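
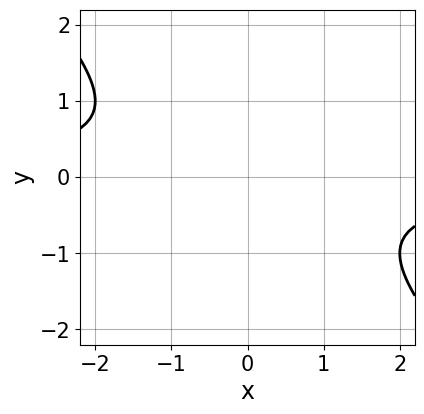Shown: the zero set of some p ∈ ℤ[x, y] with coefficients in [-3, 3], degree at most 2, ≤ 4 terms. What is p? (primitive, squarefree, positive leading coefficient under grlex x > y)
deg p = 2. The shape is more complex than any degree-1 curve.
Observable constraints: it misses every integer gridline on the y-axis; the curve avoids every integer x-axis point in the box.
Together with the visible shape, these determine p as stated.

x*y + y^2 + 1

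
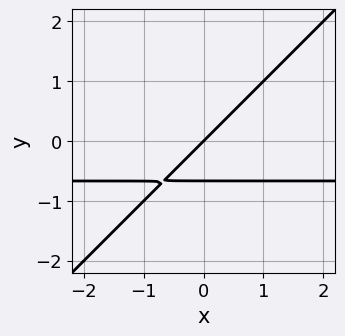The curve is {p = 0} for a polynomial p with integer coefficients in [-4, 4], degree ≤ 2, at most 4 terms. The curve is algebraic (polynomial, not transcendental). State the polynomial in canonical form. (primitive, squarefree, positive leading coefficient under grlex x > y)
(a) Degree: the shape is more complex than any degree-1 curve, so deg p = 2.
(b) Checking where it meets the axes: it crosses the y-axis at the gridline y = 0; one x-axis crossing is at x = 0.
(c) Solving for integer coefficients yields p as stated.

3*x*y - 3*y^2 + 2*x - 2*y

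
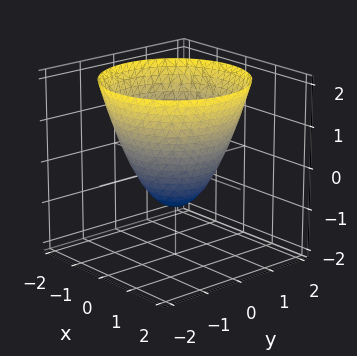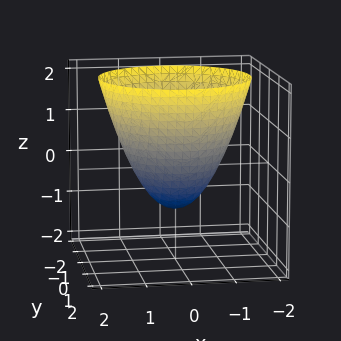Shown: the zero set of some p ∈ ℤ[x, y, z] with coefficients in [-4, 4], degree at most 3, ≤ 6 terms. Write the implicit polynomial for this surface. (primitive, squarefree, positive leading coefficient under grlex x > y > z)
x^2 + y^2 - z - 1

1. Degree: the shape is more complex than any degree-1 surface, so deg p = 2.
2. By symmetry, every cross-section ⟂ z is a circle, so x, y appear only via x² + y².
3. Observable constraints: it crosses the z-axis at the gridline z = -1; among the integer gridlines, it crosses the y-axis at y ∈ {-1, 1}; a circular section at z = 0 has radius exactly 1.
4. Solving for integer coefficients yields p as stated. Check: (-1, 0, 0) on the x-axis lies on the surface, and p(-1, 0, 0) = 0. ✓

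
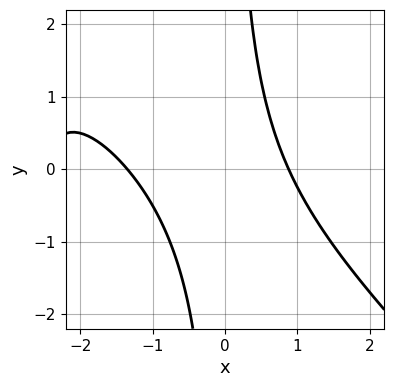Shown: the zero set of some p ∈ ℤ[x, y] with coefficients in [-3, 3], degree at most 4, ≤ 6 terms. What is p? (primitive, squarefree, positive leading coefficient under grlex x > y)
x^3 + x^2*y + 3*x^2 + 3*x*y - 3

(a) Degree: a generic line meets the curve in up to 3 points, so deg p = 3.
(b) Observable constraints: it misses every integer gridline on the y-axis.
(c) Together with the visible shape, these determine p as stated.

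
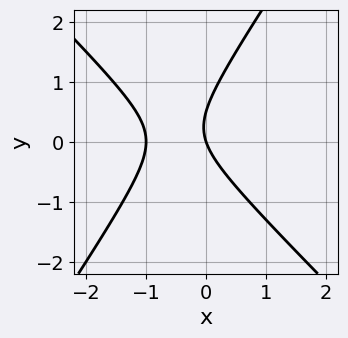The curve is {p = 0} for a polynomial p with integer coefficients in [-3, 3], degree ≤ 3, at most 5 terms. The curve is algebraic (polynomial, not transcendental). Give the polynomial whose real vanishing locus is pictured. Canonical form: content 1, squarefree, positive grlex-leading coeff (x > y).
3*x^2 + x*y - 2*y^2 + 3*x + y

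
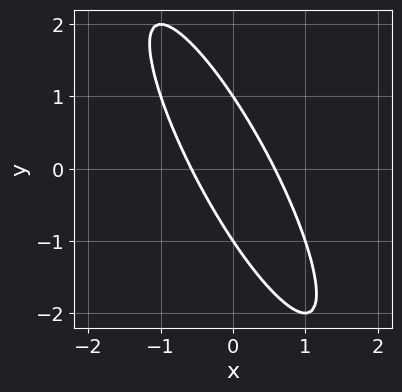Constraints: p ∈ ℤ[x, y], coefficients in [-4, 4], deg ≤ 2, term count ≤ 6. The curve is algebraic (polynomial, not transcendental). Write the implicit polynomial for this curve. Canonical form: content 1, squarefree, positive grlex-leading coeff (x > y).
(a) deg p = 2.
(b) Checking where it meets the axes: among the integer gridlines, it crosses the y-axis at y ∈ {-1, 1}.
(c) Solving for integer coefficients yields p as stated.

3*x^2 + 3*x*y + y^2 - 1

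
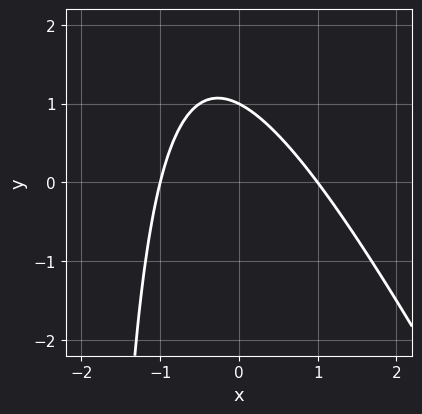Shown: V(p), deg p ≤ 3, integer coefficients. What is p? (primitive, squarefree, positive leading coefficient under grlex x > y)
2*x^2 + x*y + 2*y - 2

First, degree: a generic line meets the curve in up to 2 points, so deg p = 2.
Next, against the integer gridlines: the x-axis gridline crossings are at x ∈ {-1, 1}; one y-axis crossing is at y = 1.
Finally, the integer polynomial consistent with all of this is the stated p.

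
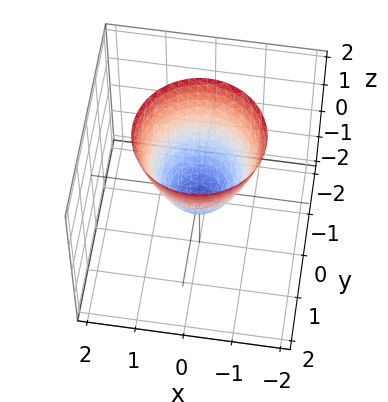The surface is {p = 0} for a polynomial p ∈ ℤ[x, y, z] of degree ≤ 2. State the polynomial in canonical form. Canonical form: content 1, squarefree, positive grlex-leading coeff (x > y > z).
The degree is 2 — the shape is more complex than any degree-1 surface.
Symmetries: rotational symmetry about the z-axis ⇒ p depends on x, y only through x² + y².
From the axis intercepts and sections: a circular section at z = 2 has radius between 1 and 2.
Solving for integer coefficients yields p as stated.

3*x^2 + 3*y^2 - 2*z - 1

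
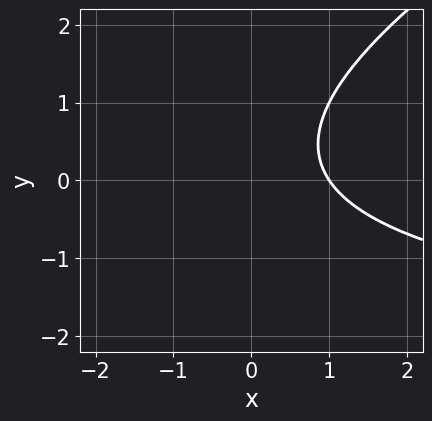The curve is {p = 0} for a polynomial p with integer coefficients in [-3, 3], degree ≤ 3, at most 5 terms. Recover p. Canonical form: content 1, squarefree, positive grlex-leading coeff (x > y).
x*y - 2*y^2 + 3*x + y - 3

deg p = 2.
Observable constraints: the curve avoids every integer y-axis point in the box; one x-axis crossing is at x = 1.
Fitting integer coefficients to these (and the overall shape) gives p.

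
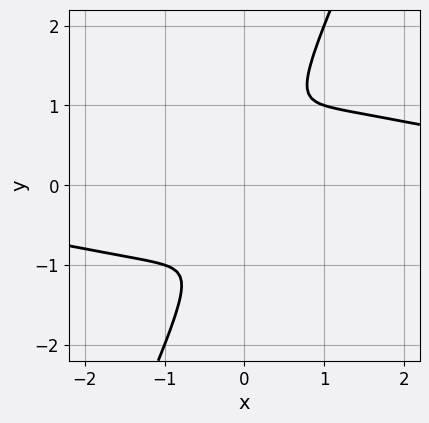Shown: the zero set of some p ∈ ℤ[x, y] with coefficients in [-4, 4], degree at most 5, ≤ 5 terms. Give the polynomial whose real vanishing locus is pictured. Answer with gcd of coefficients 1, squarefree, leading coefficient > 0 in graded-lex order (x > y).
Degree: the shape is more complex than any degree-3 curve, so deg p = 4.
Matching integer coefficients to the picture gives p.

x^3*y + 2*x*y^3 - y^4 - 2*x^2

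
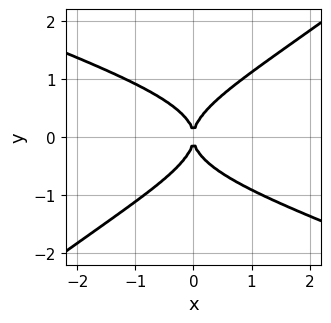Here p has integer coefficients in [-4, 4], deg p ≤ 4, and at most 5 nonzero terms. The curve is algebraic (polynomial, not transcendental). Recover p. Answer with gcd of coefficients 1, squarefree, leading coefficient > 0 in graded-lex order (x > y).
x^2*y^2 + x*y^3 - 3*y^4 + 2*x^2

The degree is 4 — no degree-3 curve has this shape.
Observable constraints: it meets the y-axis at y = 0 (among the integer gridlines); it crosses the x-axis at the gridline x = 0.
The integer polynomial consistent with all of this is the stated p.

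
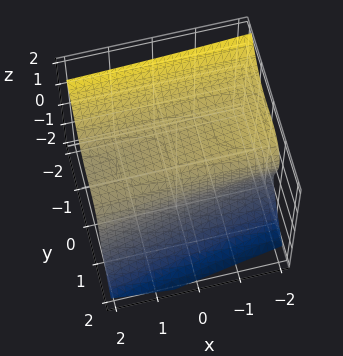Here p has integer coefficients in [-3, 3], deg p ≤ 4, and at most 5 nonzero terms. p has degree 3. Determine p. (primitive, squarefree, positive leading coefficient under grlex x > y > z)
First, the degree is 3 — no degree-2 surface has this shape.
Then, checking where it meets the axes: one z-axis crossing is at z = 1; it misses every integer gridline on the x-axis.
Finally, matching integer coefficients to the picture gives p.

x*y^2 - 3*y^3 - 2*z^3 - x*z + 2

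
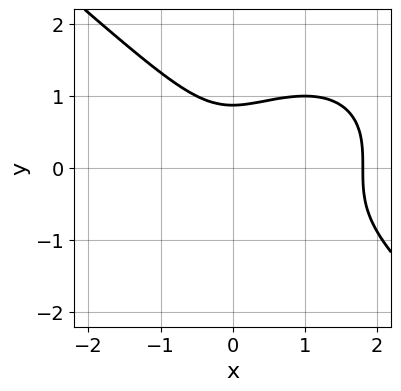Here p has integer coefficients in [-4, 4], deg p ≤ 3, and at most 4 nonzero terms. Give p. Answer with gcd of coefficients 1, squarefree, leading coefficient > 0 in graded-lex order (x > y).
2*x^3 + 3*y^3 - 3*x^2 - 2

The degree is 3 — no degree-2 curve has this shape.
Matching integer coefficients to the picture gives p.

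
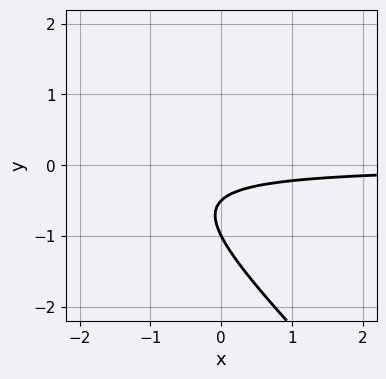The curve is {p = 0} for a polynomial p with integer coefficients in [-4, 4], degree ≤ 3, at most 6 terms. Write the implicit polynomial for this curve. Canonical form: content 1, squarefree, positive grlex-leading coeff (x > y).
2*x*y + 2*y^2 + 3*y + 1

The degree is 2 — the shape is more complex than any degree-1 curve.
Reading off the gridlines: no x-intercept at any integer in the box; it crosses the y-axis at the gridline y = -1.
These observations pin down the coefficients.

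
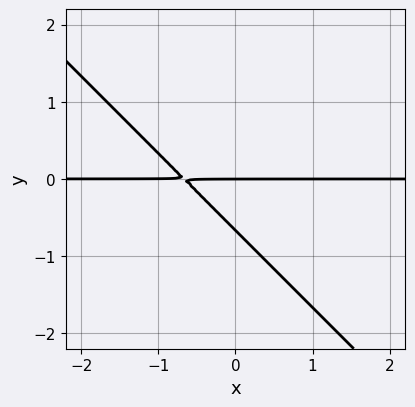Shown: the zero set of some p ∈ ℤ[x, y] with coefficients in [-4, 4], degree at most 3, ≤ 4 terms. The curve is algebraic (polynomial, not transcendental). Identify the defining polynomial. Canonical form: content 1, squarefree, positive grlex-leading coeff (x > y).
1. deg p = 2. No degree-1 curve has this shape.
2. Against the integer gridlines: one y-axis crossing is at y = 0; the visible x-axis segment lies entirely on the curve.
3. Solving for integer coefficients yields p as stated.

3*x*y + 3*y^2 + 2*y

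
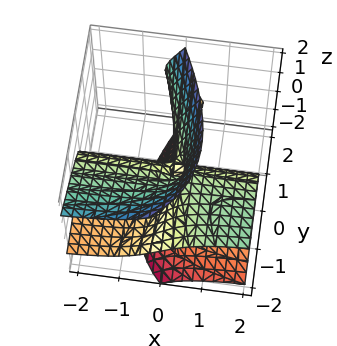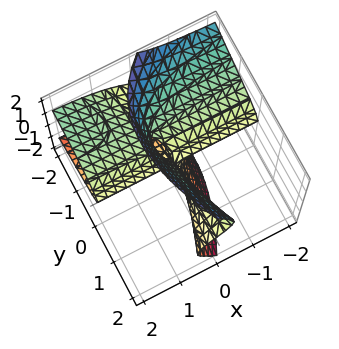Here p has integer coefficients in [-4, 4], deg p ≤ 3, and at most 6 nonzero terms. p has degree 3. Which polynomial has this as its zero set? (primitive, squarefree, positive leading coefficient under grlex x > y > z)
The degree is 3 — no degree-2 surface has this shape.
Observable constraints: the visible y-axis segment lies entirely on the surface; the visible x-axis segment lies entirely on the surface; one z-axis crossing is at z = 0.
The integer polynomial consistent with all of this is the stated p.

3*x*z^2 + y^2*z - z^3 + 2*x*y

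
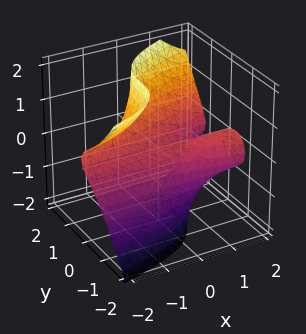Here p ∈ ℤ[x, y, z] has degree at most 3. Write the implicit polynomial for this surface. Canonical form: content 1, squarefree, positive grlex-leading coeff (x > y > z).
First, deg p = 3.
Next, against the integer gridlines: one z-axis crossing is at z = 0; one y-axis crossing is at y = 0; the visible x-axis segment lies entirely on the surface.
Finally, fitting integer coefficients to these (and the overall shape) gives p.

2*x*z^2 - 2*y^3 + x*y + 2*z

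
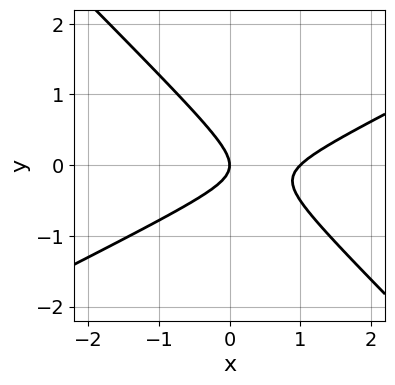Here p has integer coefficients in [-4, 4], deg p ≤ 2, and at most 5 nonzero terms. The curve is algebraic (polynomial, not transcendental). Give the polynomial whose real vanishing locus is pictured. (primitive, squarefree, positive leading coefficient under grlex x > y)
deg p = 2.
Observable constraints: the x-axis gridline crossings are at x ∈ {0, 1}; it meets the y-axis at y = 0 (among the integer gridlines).
Fitting integer coefficients to these (and the overall shape) gives p.

x^2 - x*y - 2*y^2 - x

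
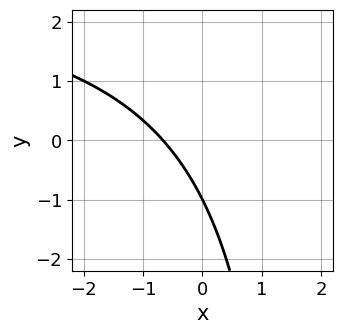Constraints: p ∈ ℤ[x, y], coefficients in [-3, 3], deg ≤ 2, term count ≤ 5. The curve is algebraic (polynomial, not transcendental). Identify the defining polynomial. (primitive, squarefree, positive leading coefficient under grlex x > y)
First, the degree is 2 — the shape is more complex than any degree-1 curve.
Then, from the axis intercepts and sections: it meets the y-axis at y = -1 (among the integer gridlines).
Finally, fitting integer coefficients to these (and the overall shape) gives p.

x*y - 3*x - 2*y - 2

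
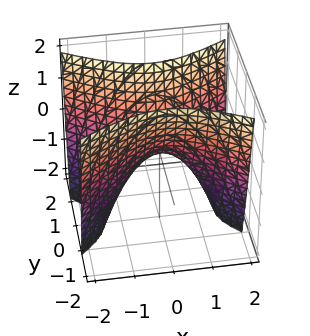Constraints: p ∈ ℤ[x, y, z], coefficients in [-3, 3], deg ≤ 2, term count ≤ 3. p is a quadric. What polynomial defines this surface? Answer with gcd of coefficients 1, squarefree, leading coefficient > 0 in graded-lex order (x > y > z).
x^2 - 2*y^2 + z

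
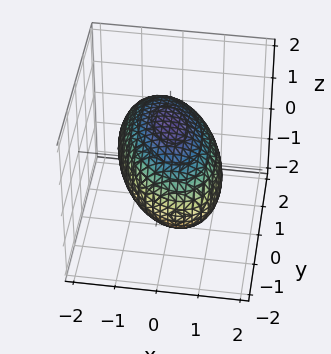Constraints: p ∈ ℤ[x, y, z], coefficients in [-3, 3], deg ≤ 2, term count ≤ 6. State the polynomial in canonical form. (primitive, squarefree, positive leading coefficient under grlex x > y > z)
2*x^2 + x*y + y^2 + 2*z^2 - 3

1. The degree is 2 — the shape is more complex than any degree-1 surface.
2. Matching integer coefficients to the picture gives p.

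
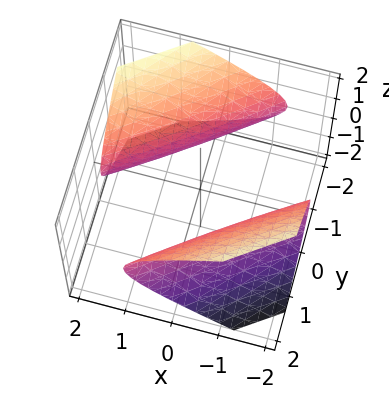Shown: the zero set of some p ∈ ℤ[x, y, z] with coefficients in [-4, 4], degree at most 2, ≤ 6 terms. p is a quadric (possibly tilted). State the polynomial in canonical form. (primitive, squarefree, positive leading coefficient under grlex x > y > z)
x^2 - 3*x*y + 2*y^2 - 3*z^2 - 3

1. There are 2 components. They look like related sheets of one shape, so recover p as a whole.
2. Degree: no degree-1 surface has this shape, so deg p = 2.
3. Observable constraints: it misses every integer gridline on the z-axis.
4. Solving for integer coefficients yields p as stated.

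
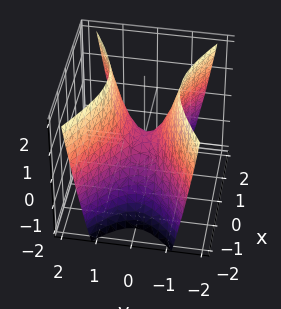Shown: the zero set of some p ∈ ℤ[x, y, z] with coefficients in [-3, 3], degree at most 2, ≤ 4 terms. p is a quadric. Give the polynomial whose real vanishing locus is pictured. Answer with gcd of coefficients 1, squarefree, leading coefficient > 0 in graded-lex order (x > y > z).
x^2 - 2*y^2 + z

The degree is 2 — a saddle surface; a quadric.
Symmetries: it's symmetric under y → −y, forcing even powers of y; mirror symmetry x ↦ −x ⇒ only even powers of x.
Against the integer gridlines: it crosses the x-axis at the gridline x = 0; one y-axis crossing is at y = 0; it crosses the z-axis at the gridline z = 0.
Together with the visible shape, these determine p as stated.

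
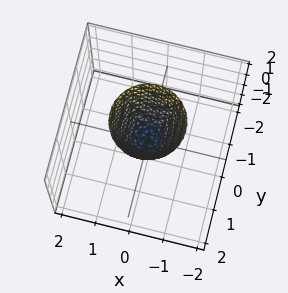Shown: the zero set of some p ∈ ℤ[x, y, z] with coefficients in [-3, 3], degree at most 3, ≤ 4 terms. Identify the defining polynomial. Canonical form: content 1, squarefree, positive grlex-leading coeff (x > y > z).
deg p = 2. A paraboloid; a quadric.
By symmetry, every cross-section ⟂ z is a circle, so x, y appear only via x² + y².
Observable constraints: one z-axis crossing is at z = 0; one y-axis crossing is at y = 0; a circular section at z = 2 has radius exactly 1; it crosses the x-axis at the gridline x = 0.
These observations pin down the coefficients.

2*x^2 + 2*y^2 - z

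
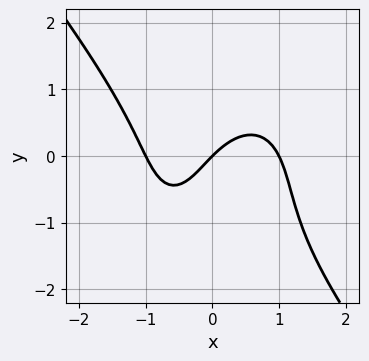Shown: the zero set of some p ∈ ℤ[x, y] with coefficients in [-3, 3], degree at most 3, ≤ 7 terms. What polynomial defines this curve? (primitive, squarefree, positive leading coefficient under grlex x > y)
2*x^3 + y^3 + y^2 - 2*x + 2*y

1. The degree is 3 — no degree-2 curve has this shape.
2. From the axis intercepts and sections: it crosses the y-axis at the gridline y = 0; among the integer gridlines, it crosses the x-axis at x ∈ {-1, 0, 1}.
3. These observations pin down the coefficients.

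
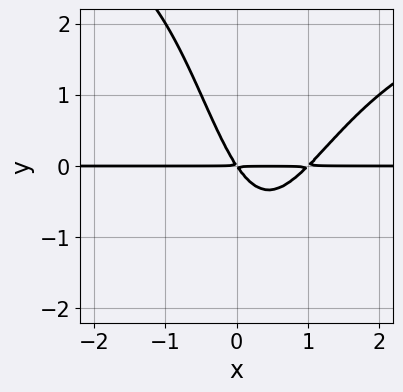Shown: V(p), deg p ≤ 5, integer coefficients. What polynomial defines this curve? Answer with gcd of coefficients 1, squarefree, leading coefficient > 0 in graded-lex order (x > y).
First, deg p = 4. A generic line meets the curve in up to 4 points.
Then, checking where it meets the axes: the visible x-axis segment lies entirely on the curve.
Finally, fitting integer coefficients to these (and the overall shape) gives p.

x^2*y^2 - 3*x^2*y + 3*x*y + 2*y^2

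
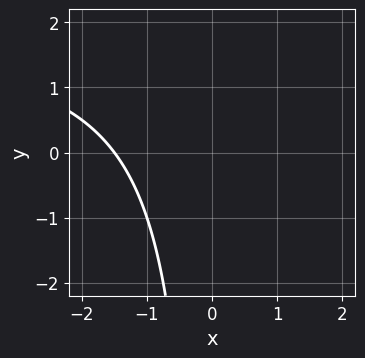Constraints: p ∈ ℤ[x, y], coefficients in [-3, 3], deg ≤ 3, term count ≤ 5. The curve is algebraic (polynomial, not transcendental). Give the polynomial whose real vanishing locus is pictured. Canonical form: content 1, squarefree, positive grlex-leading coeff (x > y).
The degree is 2 — a generic line meets the curve in up to 2 points.
Observable constraints: no y-intercept at any integer in the box.
These observations pin down the coefficients.

x*y - 2*x - 3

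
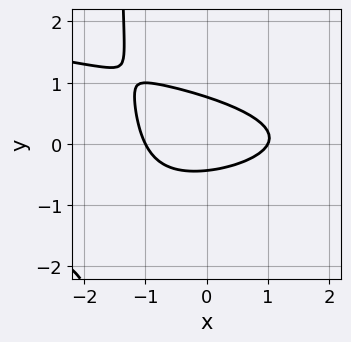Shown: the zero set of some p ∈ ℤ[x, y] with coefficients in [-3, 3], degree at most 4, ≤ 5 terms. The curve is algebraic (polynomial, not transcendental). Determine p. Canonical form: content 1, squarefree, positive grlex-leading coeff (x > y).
2*x*y^2 + x^2 + 3*y^2 - y - 1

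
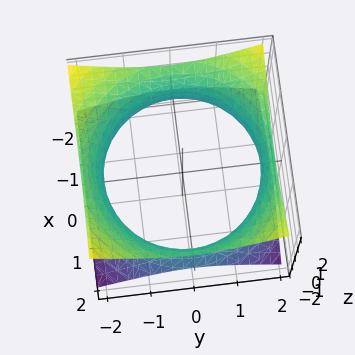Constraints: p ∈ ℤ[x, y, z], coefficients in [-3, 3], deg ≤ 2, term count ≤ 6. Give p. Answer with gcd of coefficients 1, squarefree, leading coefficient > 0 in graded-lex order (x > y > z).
x^2 + y^2 - 2*z^2 - 3

First, degree: an hourglass — one-sheet hyperboloid; a quadric, so deg p = 2.
Next, symmetries: mirror symmetry z ↦ −z ⇒ only even powers of z; rotational symmetry about the z-axis ⇒ p depends on x, y only through x² + y².
Next, checking where it meets the axes: it misses every integer gridline on the z-axis; a circular section at z = 0 has radius between 1 and 2.
Finally, solving for integer coefficients yields p as stated.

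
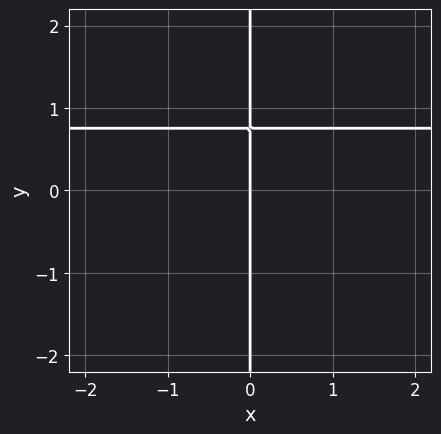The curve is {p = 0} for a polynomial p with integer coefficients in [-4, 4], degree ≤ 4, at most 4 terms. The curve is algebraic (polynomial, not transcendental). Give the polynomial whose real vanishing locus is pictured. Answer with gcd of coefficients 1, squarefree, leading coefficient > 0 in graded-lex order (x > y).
First, deg p = 4. The shape is more complex than any degree-3 curve.
Next, against the integer gridlines: it crosses the x-axis at the gridline x = 0; the visible y-axis segment lies entirely on the curve.
Finally, assembling these constraints gives the stated polynomial.

x*y^3 + x*y^2 - x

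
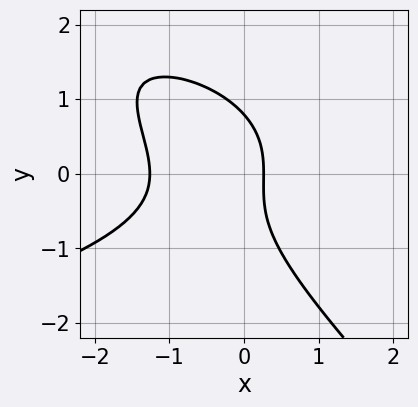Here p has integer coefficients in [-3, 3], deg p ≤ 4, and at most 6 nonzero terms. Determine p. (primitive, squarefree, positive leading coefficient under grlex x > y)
2*x*y^2 + 2*y^3 + 3*x^2 + 3*x - 1

First, degree: a generic line meets the curve in up to 3 points, so deg p = 3.
Finally, putting this together gives p.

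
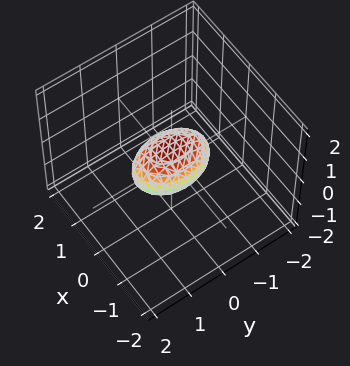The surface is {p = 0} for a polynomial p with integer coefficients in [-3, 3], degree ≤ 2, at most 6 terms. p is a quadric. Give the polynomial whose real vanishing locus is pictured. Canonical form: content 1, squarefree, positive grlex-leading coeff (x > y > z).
2*x^2 + y^2 + 2*z^2 - 1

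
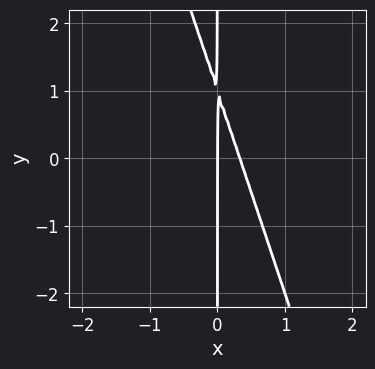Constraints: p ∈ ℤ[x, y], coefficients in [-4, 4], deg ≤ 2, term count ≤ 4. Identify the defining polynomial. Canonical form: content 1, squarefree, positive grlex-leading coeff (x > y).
3*x^2 + x*y - x

(a) deg p = 2. The shape is more complex than any degree-1 curve.
(b) Against the integer gridlines: one x-axis crossing is at x = 0; every point of the y-axis in the box is on the curve.
(c) Putting this together gives p.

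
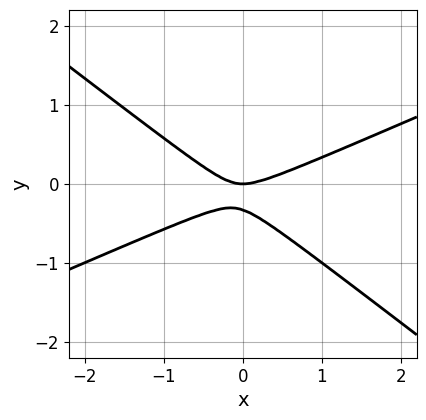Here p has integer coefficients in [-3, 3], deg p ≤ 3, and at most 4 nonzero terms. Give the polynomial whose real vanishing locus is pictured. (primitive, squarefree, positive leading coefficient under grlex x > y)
1. The degree is 2 — no degree-1 curve has this shape.
2. From the axis intercepts and sections: it meets the x-axis at x = 0 (among the integer gridlines); one y-axis crossing is at y = 0.
3. These observations pin down the coefficients.

x^2 - x*y - 3*y^2 - y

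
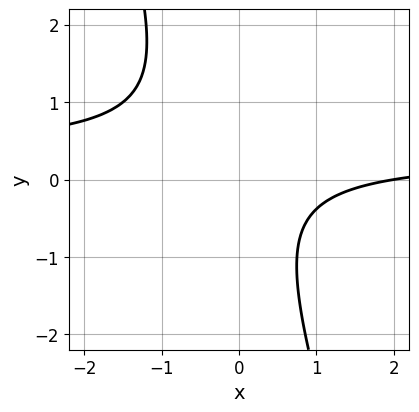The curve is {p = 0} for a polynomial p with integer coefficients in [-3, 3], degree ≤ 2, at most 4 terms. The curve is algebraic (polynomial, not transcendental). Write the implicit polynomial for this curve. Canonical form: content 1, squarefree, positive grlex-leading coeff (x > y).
3*x*y + y^2 - x + 2

(a) The degree is 2 — a generic line meets the curve in up to 2 points.
(b) From the axis intercepts and sections: it misses every integer gridline on the y-axis; it meets the x-axis at x = 2 (among the integer gridlines).
(c) Matching integer coefficients to the picture gives p.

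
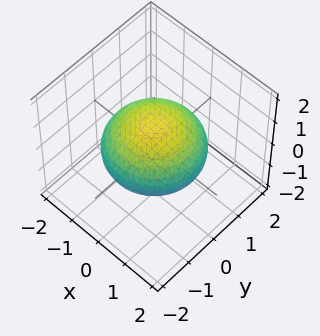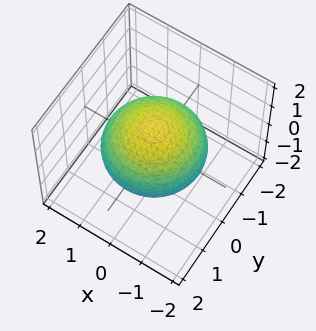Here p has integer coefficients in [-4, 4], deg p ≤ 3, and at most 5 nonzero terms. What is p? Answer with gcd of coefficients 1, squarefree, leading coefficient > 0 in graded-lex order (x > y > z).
x^2 + y^2 + 2*z^2 - 2

(a) deg p = 2.
(b) Symmetries: rotational symmetry about the z-axis ⇒ p depends on x, y only through x² + y².
(c) Checking where it meets the axes: the z-axis gridline crossings are at z ∈ {-1, 1}; a circular section at z = 0 has radius between 1 and 2.
(d) Assembling these constraints gives the stated polynomial.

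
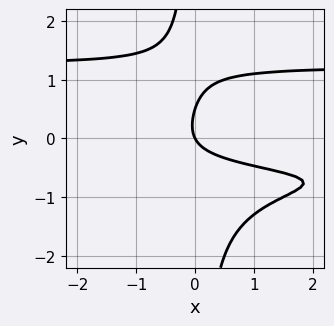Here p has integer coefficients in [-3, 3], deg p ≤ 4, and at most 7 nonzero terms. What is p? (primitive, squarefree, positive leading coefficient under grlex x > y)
1. Degree: a generic line meets the curve in up to 4 points, so deg p = 4.
2. Observable constraints: one x-axis crossing is at x = 0; it crosses the y-axis at the gridline y = 0.
3. Matching integer coefficients to the picture gives p.

3*x*y^3 - 3*x*y + 2*y^2 - 2*x - y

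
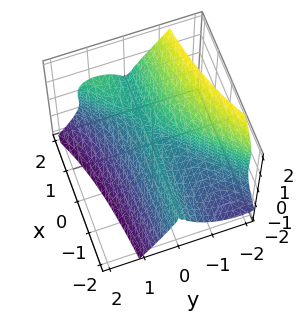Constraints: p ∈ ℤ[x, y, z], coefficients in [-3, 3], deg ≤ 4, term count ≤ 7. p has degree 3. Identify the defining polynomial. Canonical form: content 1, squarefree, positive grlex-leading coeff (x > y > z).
First, deg p = 3. No degree-2 surface has this shape.
Next, from the visible intercepts: it meets the y-axis at y = 0 (among the integer gridlines); every point of the x-axis in the box is on the surface; one z-axis crossing is at z = 0.
Finally, fitting integer coefficients to these (and the overall shape) gives p.

3*x*y^2 - 3*y^3 - y*z^2 - 2*z^3 - 2*y^2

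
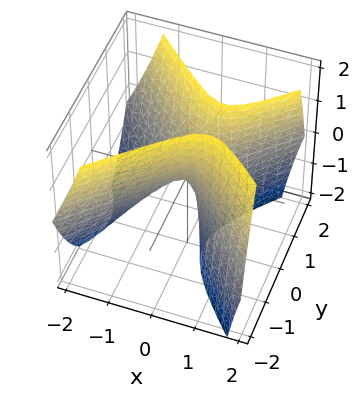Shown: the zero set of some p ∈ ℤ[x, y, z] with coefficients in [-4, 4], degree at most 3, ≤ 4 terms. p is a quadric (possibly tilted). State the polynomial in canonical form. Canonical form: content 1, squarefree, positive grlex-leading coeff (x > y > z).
3*x^2 - 2*x*z - 3*y^2 + z

First, the degree is 2 — the shape is more complex than any degree-1 surface.
Next, reading off the gridlines: it crosses the x-axis at the gridline x = 0; one y-axis crossing is at y = 0; it meets the z-axis at z = 0 (among the integer gridlines).
Finally, fitting integer coefficients to these (and the overall shape) gives p.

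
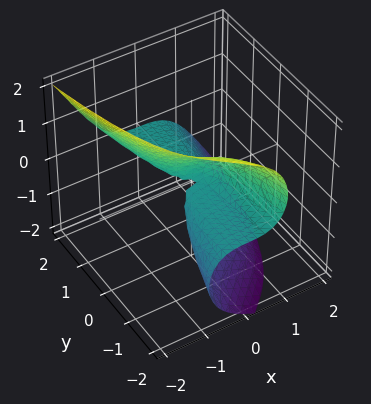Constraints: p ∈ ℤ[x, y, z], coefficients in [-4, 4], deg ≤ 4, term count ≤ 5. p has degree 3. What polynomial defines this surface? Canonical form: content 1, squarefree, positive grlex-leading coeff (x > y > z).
2*x^3 + x^2*z + x*z^2 + z^3 + 2*y*z

1. deg p = 3. A generic line meets the surface in up to 3 points.
2. Checking where it meets the axes: one x-axis crossing is at x = 0; one z-axis crossing is at z = 0.
3. The integer polynomial consistent with all of this is the stated p. Check: (0, 2, 0) on the y-axis lies on the surface, and p(0, 2, 0) = 0. ✓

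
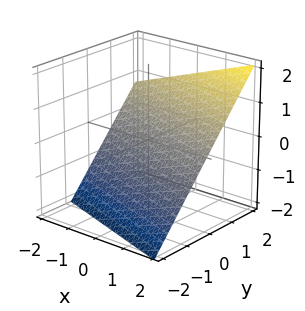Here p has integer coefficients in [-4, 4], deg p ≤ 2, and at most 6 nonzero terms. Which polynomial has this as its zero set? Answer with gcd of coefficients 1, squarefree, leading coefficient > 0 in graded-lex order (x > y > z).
x + 3*y - 3*z - 2

1. Degree: the surface is flat (a plane), so deg p = 1.
2. From the axis intercepts and sections: it meets the x-axis at x = 2 (among the integer gridlines).
3. Together with the visible shape, these determine p as stated.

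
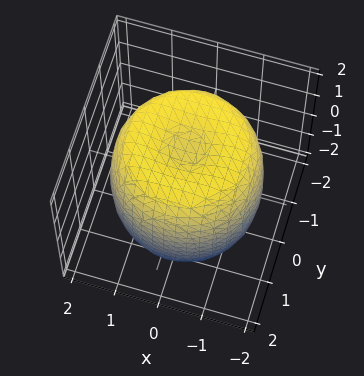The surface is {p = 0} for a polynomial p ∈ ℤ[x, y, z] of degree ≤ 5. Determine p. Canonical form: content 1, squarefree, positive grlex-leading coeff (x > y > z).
x^4 + 2*x^2*y^2 + y^4 - 2*x^2 - 2*y^2 + z^2 - 2

1. deg p = 4. A generic line meets the surface in up to 4 points.
2. By symmetry, the z-axis is an axis of rotation, so x and y enter only as x² + y².
3. From the visible intercepts: a circular section at z = -1 has radius between 1 and 2.
4. Fitting integer coefficients to these (and the overall shape) gives p.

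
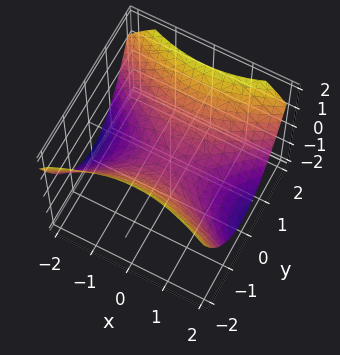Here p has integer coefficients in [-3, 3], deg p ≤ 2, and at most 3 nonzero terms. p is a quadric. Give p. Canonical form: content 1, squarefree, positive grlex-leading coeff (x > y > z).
First, degree: a saddle surface; a quadric, so deg p = 2.
Next, symmetries: it's symmetric under x → −x, forcing even powers of x; the y ↦ −y reflection is a symmetry, so y appears only in even powers.
Then, reading off the gridlines: it meets the y-axis at y = 0 (among the integer gridlines); one x-axis crossing is at x = 0; it meets the z-axis at z = 0 (among the integer gridlines).
Finally, the integer polynomial consistent with all of this is the stated p.

x^2 - 2*y^2 + 3*z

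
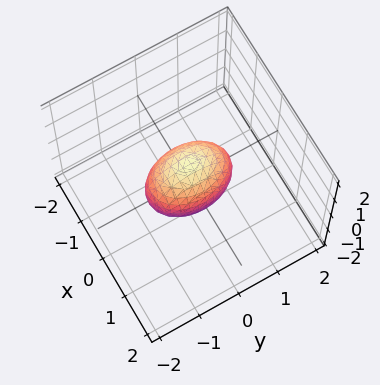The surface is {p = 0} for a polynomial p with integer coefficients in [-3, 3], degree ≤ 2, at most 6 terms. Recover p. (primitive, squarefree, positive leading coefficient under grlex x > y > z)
2*x^2 + y^2 + z^2 - 1

Degree: a closed, bounded, convex surface; a quadric, so deg p = 2.
Symmetries: mirror symmetry y ↦ −y ⇒ only even powers of y; mirror symmetry x ↦ −x ⇒ only even powers of x; the z ↦ −z reflection is a symmetry, so z appears only in even powers.
From the axis intercepts and sections: the y-axis gridline crossings are at y ∈ {-1, 1}; among the integer gridlines, it crosses the z-axis at z ∈ {-1, 1}.
Assembling these constraints gives the stated polynomial.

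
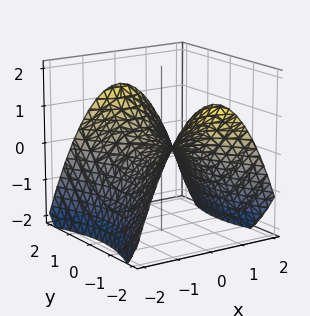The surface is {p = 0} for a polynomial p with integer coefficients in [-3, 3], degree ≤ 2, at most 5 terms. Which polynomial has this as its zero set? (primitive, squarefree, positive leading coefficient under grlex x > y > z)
2*x^2 - y^2 + 3*z

1. deg p = 2. A hyperbolic paraboloid; a quadric.
2. Symmetries: mirror symmetry y ↦ −y ⇒ only even powers of y; mirror symmetry x ↦ −x ⇒ only even powers of x.
3. Reading off the gridlines: it meets the y-axis at y = 0 (among the integer gridlines); it meets the z-axis at z = 0 (among the integer gridlines); one x-axis crossing is at x = 0.
4. Solving for integer coefficients yields p as stated.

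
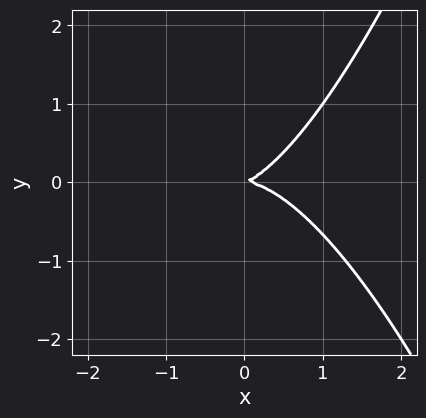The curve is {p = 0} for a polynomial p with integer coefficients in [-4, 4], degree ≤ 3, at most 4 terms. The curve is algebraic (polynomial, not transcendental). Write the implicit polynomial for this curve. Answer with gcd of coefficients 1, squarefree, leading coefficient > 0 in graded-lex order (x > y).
2*x^3 + x*y - 3*y^2

(a) deg p = 3. No degree-2 curve has this shape.
(b) Checking where it meets the axes: one y-axis crossing is at y = 0; it crosses the x-axis at the gridline x = 0.
(c) Together with the visible shape, these determine p as stated.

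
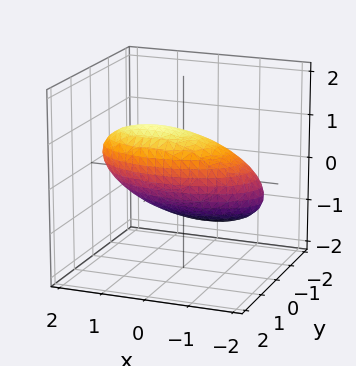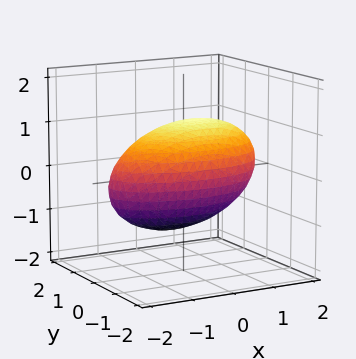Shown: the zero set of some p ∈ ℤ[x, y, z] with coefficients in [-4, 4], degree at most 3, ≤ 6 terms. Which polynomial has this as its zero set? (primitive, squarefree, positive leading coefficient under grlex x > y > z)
x^2 - x*z + 3*y^2 - 2*y*z + 3*z^2 - 3

1. deg p = 2. No degree-1 surface has this shape.
2. Reading off the gridlines: among the integer gridlines, it crosses the y-axis at y ∈ {-1, 1}; among the integer gridlines, it crosses the z-axis at z ∈ {-1, 1}.
3. Putting this together gives p.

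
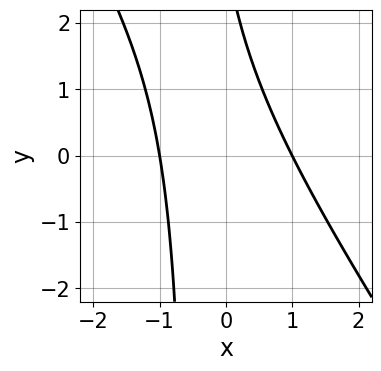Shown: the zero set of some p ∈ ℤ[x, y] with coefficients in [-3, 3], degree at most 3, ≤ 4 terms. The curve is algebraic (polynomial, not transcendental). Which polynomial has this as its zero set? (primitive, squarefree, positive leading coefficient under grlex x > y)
3*x^2 + 2*x*y + y - 3

(a) deg p = 2. The shape is more complex than any degree-1 curve.
(b) Checking where it meets the axes: among the integer gridlines, it crosses the x-axis at x ∈ {-1, 1}; it misses every integer gridline on the y-axis.
(c) Fitting integer coefficients to these (and the overall shape) gives p.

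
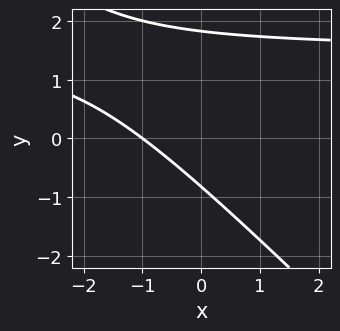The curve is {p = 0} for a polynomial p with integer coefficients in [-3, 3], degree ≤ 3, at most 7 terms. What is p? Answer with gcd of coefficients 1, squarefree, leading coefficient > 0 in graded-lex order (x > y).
(a) deg p = 2. A generic line meets the curve in up to 2 points.
(b) Reading off the gridlines: it meets the x-axis at x = -1 (among the integer gridlines).
(c) The integer polynomial consistent with all of this is the stated p.

2*x*y + 2*y^2 - 3*x - 2*y - 3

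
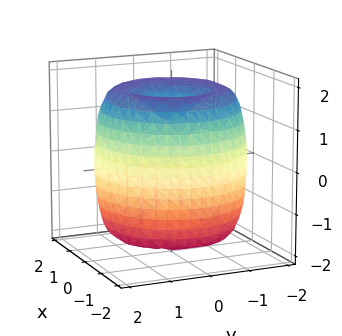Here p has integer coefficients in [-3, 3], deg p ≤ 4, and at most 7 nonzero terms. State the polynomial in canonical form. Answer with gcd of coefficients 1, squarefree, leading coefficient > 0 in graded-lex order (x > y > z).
First, the degree is 4 — a generic line meets the surface in up to 4 points.
Then, symmetries: rotational symmetry about the z-axis ⇒ p depends on x, y only through x² + y².
Next, from the axis intercepts and sections: the z-axis gridline crossings are at z ∈ {-1, 1}; a circular section at z = 0 has radius between 1 and 2.
Finally, solving for integer coefficients yields p as stated.

x^4 + 2*x^2*y^2 + y^4 - 3*x^2 - 3*y^2 + z^2 - 1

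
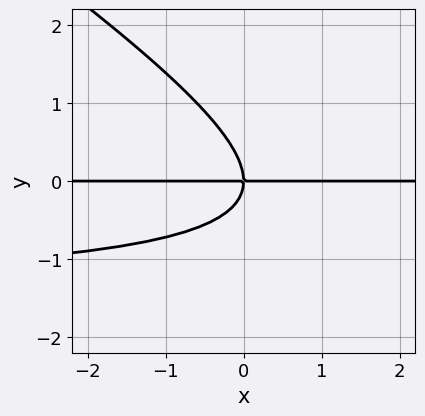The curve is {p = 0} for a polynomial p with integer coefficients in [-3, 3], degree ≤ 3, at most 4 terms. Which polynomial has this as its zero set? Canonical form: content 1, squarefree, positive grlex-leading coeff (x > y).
2*x*y^2 + 3*y^3 + 3*x*y

The degree is 3 — no degree-2 curve has this shape.
Checking where it meets the axes: the visible x-axis segment lies entirely on the curve; it meets the y-axis at y = 0 (among the integer gridlines).
Assembling these constraints gives the stated polynomial.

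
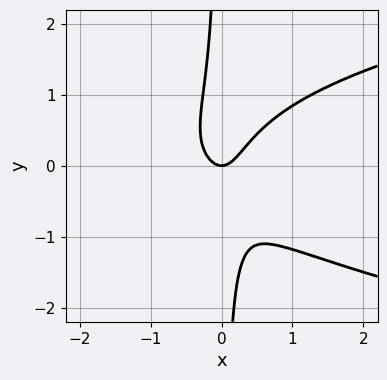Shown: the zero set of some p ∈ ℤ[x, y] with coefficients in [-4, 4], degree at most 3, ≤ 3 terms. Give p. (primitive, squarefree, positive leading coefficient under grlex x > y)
First, the degree is 3 — the shape is more complex than any degree-2 curve.
Then, checking where it meets the axes: one x-axis crossing is at x = 0; it crosses the y-axis at the gridline y = 0.
Finally, fitting integer coefficients to these (and the overall shape) gives p.

3*x*y^2 - 3*x^2 + y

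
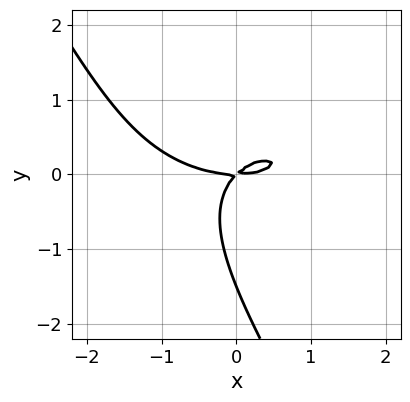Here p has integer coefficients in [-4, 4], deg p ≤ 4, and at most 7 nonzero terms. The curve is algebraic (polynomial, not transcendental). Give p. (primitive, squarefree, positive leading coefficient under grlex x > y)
(a) deg p = 3. No degree-2 curve has this shape.
(b) Observable constraints: it meets the y-axis at y = 0 (among the integer gridlines); one x-axis crossing is at x = 0.
(c) The integer polynomial consistent with all of this is the stated p.

x^3 + 3*x*y^2 + 2*y^3 - 3*x*y + 3*y^2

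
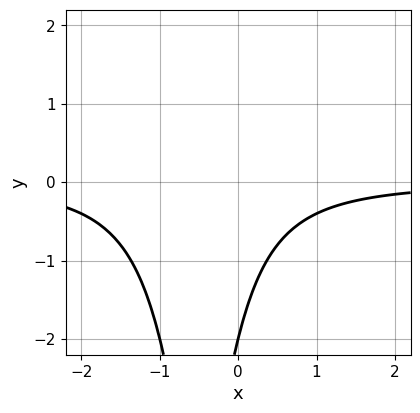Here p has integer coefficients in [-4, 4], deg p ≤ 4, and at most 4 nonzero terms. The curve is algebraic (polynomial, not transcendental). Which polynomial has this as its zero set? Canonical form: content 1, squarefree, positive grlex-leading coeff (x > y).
(a) The degree is 3 — no degree-2 curve has this shape.
(b) From the axis intercepts and sections: it meets the y-axis at y = -2 (among the integer gridlines); it misses every integer gridline on the x-axis.
(c) These observations pin down the coefficients.

2*x^2*y + 2*x*y + y + 2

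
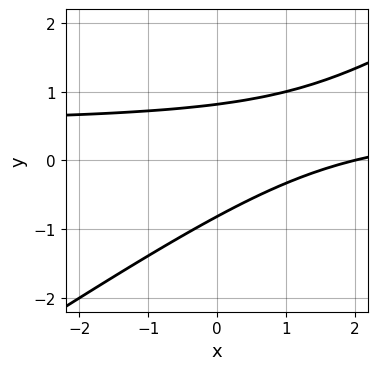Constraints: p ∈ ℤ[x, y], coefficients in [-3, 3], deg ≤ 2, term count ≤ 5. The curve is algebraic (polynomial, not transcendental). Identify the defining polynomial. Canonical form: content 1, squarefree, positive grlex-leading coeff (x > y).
First, deg p = 2. No degree-1 curve has this shape.
Then, against the integer gridlines: it meets the x-axis at x = 2 (among the integer gridlines).
Finally, matching integer coefficients to the picture gives p.

2*x*y - 3*y^2 - x + 2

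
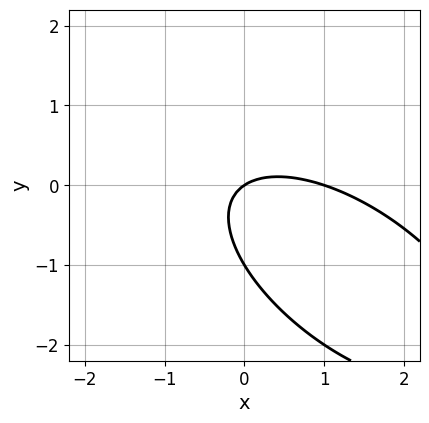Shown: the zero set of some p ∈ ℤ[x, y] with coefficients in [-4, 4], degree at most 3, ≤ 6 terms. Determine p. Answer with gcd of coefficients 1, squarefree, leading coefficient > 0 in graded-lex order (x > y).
First, deg p = 2. No degree-1 curve has this shape.
Then, observable constraints: the y-axis gridline crossings are at y ∈ {-1, 0}; the x-axis gridline crossings are at x ∈ {0, 1}.
Finally, solving for integer coefficients yields p as stated.

2*x^2 + 3*x*y + 3*y^2 - 2*x + 3*y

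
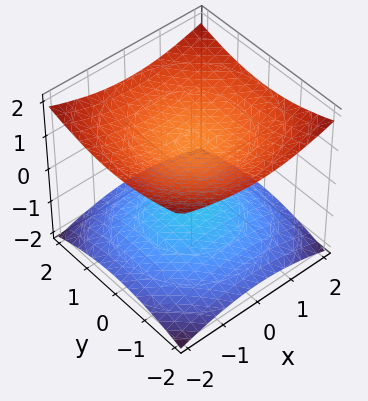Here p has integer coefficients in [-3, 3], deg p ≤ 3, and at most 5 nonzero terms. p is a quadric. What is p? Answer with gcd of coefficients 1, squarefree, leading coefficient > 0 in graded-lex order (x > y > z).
x^2 + y^2 - 3*z^2 + 3

1. The picture has 2 separate pieces. They look like related sheets of one shape, so recover p as a whole.
2. deg p = 2. Two sheets facing apart; a quadric.
3. Symmetries: it's symmetric under z → −z, forcing even powers of z; the surface is invariant under rotation about z: p = q(x² + y², z).
4. Reading off the gridlines: the surface avoids every integer y-axis point in the box; it misses every integer gridline on the x-axis; the z-axis gridline crossings are at z ∈ {-1, 1}.
5. Matching integer coefficients to the picture gives p.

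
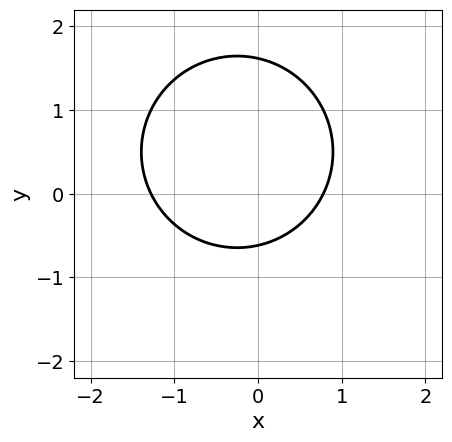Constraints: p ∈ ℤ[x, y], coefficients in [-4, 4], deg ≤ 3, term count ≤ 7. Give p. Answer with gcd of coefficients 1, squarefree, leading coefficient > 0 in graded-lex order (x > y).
2*x^2 + 2*y^2 + x - 2*y - 2

Degree: a generic line meets the curve in up to 2 points, so deg p = 2.
Matching integer coefficients to the picture gives p.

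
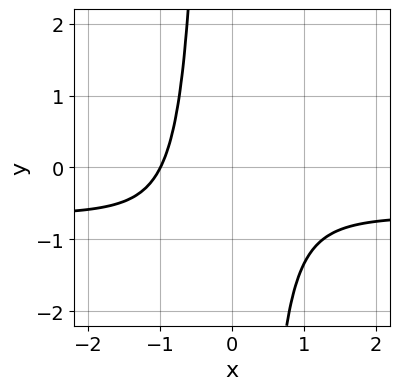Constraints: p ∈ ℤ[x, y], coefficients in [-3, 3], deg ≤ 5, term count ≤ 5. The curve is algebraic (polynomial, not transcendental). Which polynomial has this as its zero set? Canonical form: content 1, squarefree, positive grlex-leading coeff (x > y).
3*x^3*y + 2*x^3 + 2

First, the degree is 4 — a generic line meets the curve in up to 4 points.
Then, reading off the gridlines: one x-axis crossing is at x = -1; it misses every integer gridline on the y-axis.
Finally, putting this together gives p.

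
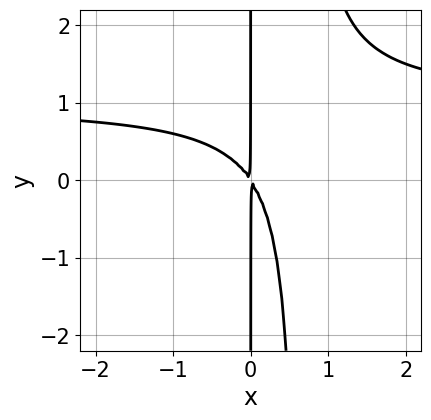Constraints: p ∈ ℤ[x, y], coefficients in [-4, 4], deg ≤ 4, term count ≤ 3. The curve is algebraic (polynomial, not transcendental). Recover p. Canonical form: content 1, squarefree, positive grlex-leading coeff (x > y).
First, the degree is 3 — a generic line meets the curve in up to 3 points.
Next, from the visible intercepts: the visible y-axis segment lies entirely on the curve.
Finally, putting this together gives p.

3*x^2*y - 3*x^2 - 2*x*y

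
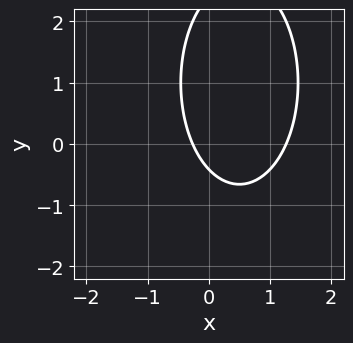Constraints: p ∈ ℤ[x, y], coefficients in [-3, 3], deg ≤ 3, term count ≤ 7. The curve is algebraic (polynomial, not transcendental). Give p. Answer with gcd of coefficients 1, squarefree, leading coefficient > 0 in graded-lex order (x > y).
1. The degree is 2 — a generic line meets the curve in up to 2 points.
2. Solving for integer coefficients yields p as stated.

3*x^2 + y^2 - 3*x - 2*y - 1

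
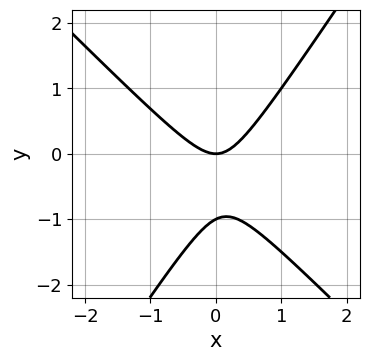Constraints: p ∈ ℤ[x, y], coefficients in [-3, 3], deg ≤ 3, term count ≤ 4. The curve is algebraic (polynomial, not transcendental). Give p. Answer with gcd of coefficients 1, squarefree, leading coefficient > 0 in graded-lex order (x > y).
deg p = 2.
From the axis intercepts and sections: the y-axis gridline crossings are at y ∈ {-1, 0}; it crosses the x-axis at the gridline x = 0.
Solving for integer coefficients yields p as stated.

3*x^2 + x*y - 2*y^2 - 2*y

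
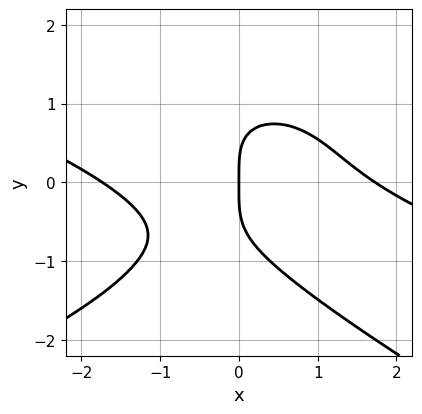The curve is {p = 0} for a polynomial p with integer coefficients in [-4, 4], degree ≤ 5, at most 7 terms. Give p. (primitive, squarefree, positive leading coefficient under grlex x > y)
First, deg p = 4.
Next, reading off the gridlines: it meets the x-axis at x = 0 (among the integer gridlines); it meets the y-axis at y = 0 (among the integer gridlines).
Finally, these observations pin down the coefficients.

x*y^3 + 2*y^4 + x^3 + 3*x^2*y - 3*x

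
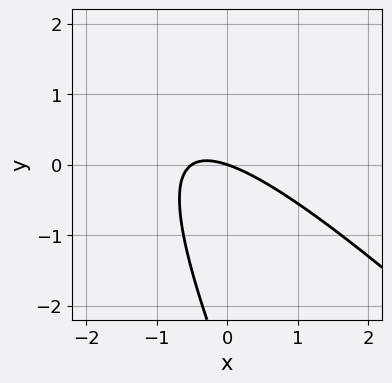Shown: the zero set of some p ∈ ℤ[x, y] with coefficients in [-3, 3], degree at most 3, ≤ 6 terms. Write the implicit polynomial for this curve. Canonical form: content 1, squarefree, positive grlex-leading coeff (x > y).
Degree: no degree-1 curve has this shape, so deg p = 2.
Checking where it meets the axes: one x-axis crossing is at x = 0; it crosses the y-axis at the gridline y = 0.
Putting this together gives p.

2*x^2 + 3*x*y + y^2 + x + 3*y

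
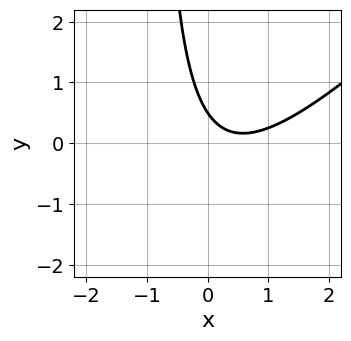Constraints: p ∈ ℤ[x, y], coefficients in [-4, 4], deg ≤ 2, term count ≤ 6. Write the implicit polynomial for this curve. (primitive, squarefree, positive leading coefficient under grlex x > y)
2*x^2 - 2*x*y - 2*x - 2*y + 1

First, deg p = 2. The shape is more complex than any degree-1 curve.
Then, against the integer gridlines: it misses every integer gridline on the x-axis.
Finally, fitting integer coefficients to these (and the overall shape) gives p.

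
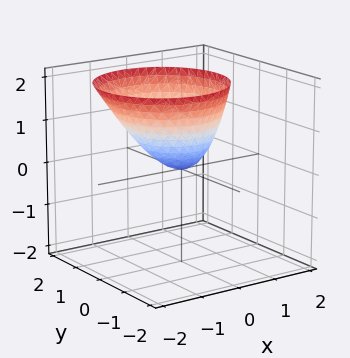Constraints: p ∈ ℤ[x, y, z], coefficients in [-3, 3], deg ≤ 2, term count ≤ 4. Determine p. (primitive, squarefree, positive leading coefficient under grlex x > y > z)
The degree is 2 — a generic line meets the surface in up to 2 points.
Observable constraints: one y-axis crossing is at y = 0; it crosses the x-axis at the gridline x = 0; it crosses the z-axis at the gridline z = 0.
These observations pin down the coefficients.

2*x^2 + x*z + 2*y^2 - 2*z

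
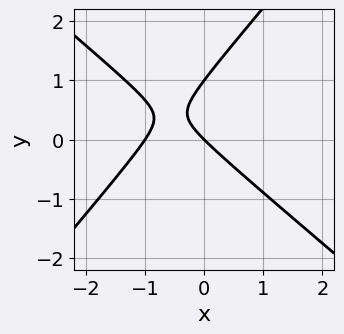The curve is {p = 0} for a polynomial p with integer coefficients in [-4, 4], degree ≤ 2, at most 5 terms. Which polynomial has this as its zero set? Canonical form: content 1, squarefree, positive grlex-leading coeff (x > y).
3*x^2 + x*y - 3*y^2 + 3*x + 3*y

(a) deg p = 2.
(b) Checking where it meets the axes: among the integer gridlines, it crosses the x-axis at x ∈ {-1, 0}; the y-axis gridline crossings are at y ∈ {0, 1}.
(c) Putting this together gives p.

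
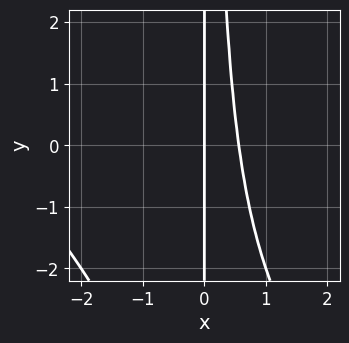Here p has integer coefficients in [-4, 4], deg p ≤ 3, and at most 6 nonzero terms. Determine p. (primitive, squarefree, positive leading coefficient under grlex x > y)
x^3 + x^2*y + 3*x^2 - 2*x

1. Degree: no degree-2 curve has this shape, so deg p = 3.
2. From the axis intercepts and sections: the visible y-axis segment lies entirely on the curve; it meets the x-axis at x = 0 (among the integer gridlines).
3. The integer polynomial consistent with all of this is the stated p.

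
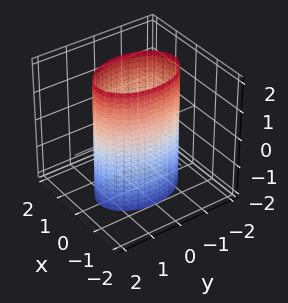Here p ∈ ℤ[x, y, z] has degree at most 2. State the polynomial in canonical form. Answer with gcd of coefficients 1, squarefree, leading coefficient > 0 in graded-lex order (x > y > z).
2*x^2 + y^2 - 2

deg p = 2. A cylinder; a quadric.
Symmetries: mirror symmetry z ↦ −z ⇒ only even powers of z; mirror symmetry x ↦ −x ⇒ only even powers of x; the y ↦ −y reflection is a symmetry, so y appears only in even powers.
Checking where it meets the axes: the x-axis gridline crossings are at x ∈ {-1, 1}; it misses every integer gridline on the z-axis.
Solving for integer coefficients yields p as stated.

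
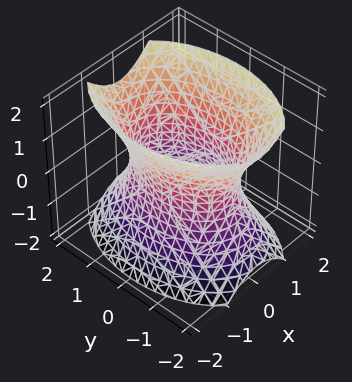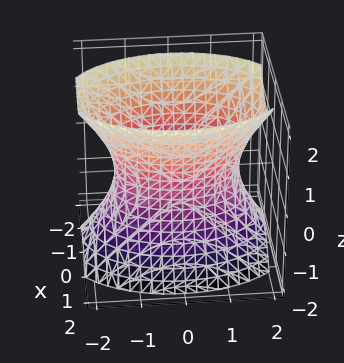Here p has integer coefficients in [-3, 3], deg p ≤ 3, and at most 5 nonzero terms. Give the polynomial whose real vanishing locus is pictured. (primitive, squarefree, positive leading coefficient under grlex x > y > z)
First, deg p = 2.
Next, symmetries: the y ↦ −y reflection is a symmetry, so y appears only in even powers; it's symmetric under z → −z, forcing even powers of z; the x ↦ −x reflection is a symmetry, so x appears only in even powers.
Next, checking where it meets the axes: among the integer gridlines, it crosses the x-axis at x ∈ {-1, 1}; it misses every integer gridline on the z-axis.
Finally, assembling these constraints gives the stated polynomial.

2*x^2 + y^2 - z^2 - 2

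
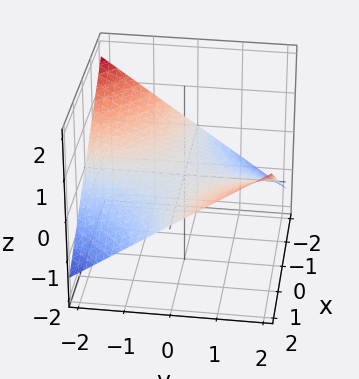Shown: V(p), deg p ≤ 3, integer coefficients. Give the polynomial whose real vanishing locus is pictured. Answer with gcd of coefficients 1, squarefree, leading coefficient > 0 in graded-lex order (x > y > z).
First, deg p = 2. A hyperbolic paraboloid; a quadric.
Next, observable constraints: the visible x-axis segment lies entirely on the surface; the visible y-axis segment lies entirely on the surface; it crosses the z-axis at the gridline z = 0.
Finally, solving for integer coefficients yields p as stated.

x*y - 3*z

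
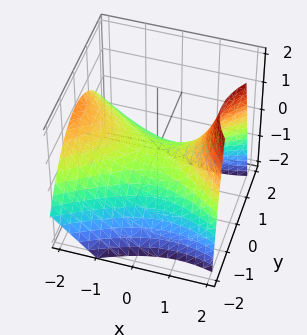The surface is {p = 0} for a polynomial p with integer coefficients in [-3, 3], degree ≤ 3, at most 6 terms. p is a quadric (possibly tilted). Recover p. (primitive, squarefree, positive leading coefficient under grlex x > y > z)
x^2 + x*z - 2*y^2 - 3*z

1. The degree is 2 — a generic line meets the surface in up to 2 points.
2. Against the integer gridlines: it meets the z-axis at z = 0 (among the integer gridlines); it crosses the x-axis at the gridline x = 0; one y-axis crossing is at y = 0.
3. Matching integer coefficients to the picture gives p.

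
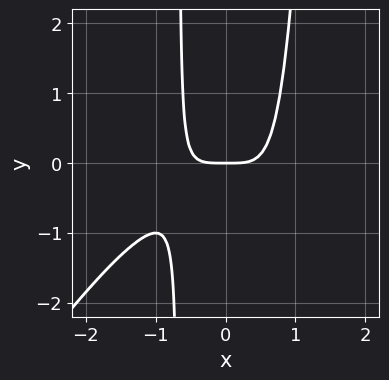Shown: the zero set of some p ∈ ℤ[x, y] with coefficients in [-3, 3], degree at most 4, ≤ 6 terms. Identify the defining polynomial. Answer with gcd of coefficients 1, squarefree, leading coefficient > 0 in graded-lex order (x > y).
(a) The degree is 4 — no degree-3 curve has this shape.
(b) Observable constraints: it meets the x-axis at x = 0 (among the integer gridlines); it crosses the y-axis at the gridline y = 0.
(c) Assembling these constraints gives the stated polynomial.

3*x^4 - 2*x^3*y + 3*x^2*y - 2*y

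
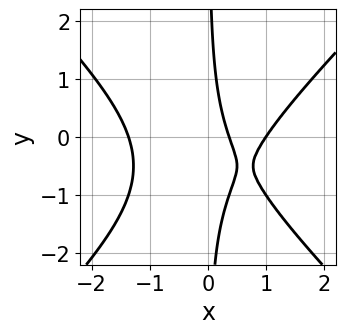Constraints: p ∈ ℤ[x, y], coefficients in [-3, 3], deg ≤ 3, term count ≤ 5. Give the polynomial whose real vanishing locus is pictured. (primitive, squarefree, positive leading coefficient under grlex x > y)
2*x^3 - 2*x*y^2 - 2*x*y - 3*x + 1

(a) deg p = 3.
(b) Observable constraints: it crosses the x-axis at the gridline x = 1; it misses every integer gridline on the y-axis.
(c) The integer polynomial consistent with all of this is the stated p.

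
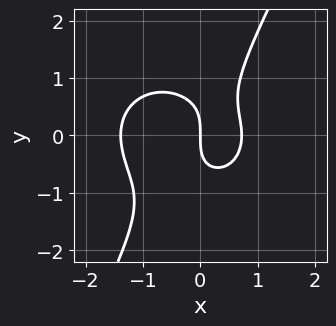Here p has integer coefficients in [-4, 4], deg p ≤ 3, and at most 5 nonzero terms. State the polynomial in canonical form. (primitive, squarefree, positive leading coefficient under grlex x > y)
3*x^3 + 3*x*y^2 - 2*y^3 + 2*x^2 - 3*x

First, the degree is 3 — the shape is more complex than any degree-2 curve.
Next, from the axis intercepts and sections: it crosses the y-axis at the gridline y = 0; it meets the x-axis at x = 0 (among the integer gridlines).
Finally, solving for integer coefficients yields p as stated.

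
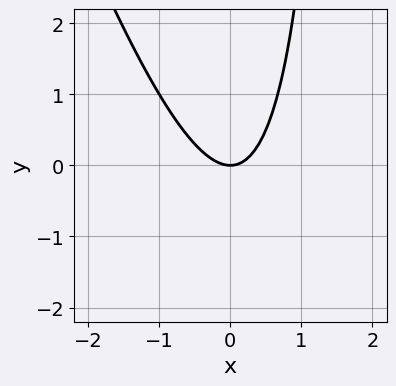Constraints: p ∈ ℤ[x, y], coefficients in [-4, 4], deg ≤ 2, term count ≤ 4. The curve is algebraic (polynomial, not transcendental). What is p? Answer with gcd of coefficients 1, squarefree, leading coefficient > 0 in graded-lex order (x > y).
1. deg p = 2. The shape is more complex than any degree-1 curve.
2. Against the integer gridlines: it meets the x-axis at x = 0 (among the integer gridlines); one y-axis crossing is at y = 0.
3. These observations pin down the coefficients.

3*x^2 + x*y - 2*y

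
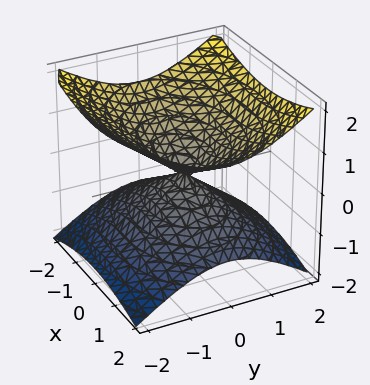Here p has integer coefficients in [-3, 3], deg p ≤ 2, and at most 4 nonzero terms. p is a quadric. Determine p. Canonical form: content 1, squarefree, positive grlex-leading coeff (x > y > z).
x^2 + 2*y^2 - 3*z^2

The degree is 2 — a double cone through the origin; a quadric.
Symmetries: mirror symmetry y ↦ −y ⇒ only even powers of y; mirror symmetry x ↦ −x ⇒ only even powers of x; it's symmetric under z → −z, forcing even powers of z.
From the axis intercepts and sections: it crosses the x-axis at the gridline x = 0; it meets the z-axis at z = 0 (among the integer gridlines); it crosses the y-axis at the gridline y = 0.
Assembling these constraints gives the stated polynomial.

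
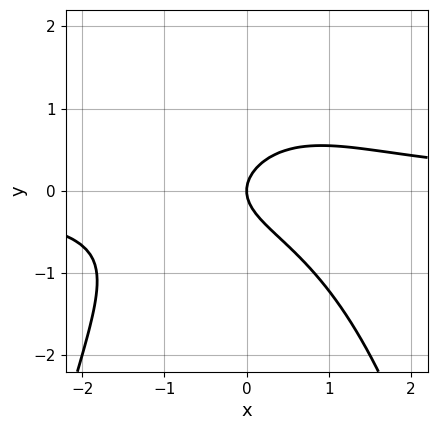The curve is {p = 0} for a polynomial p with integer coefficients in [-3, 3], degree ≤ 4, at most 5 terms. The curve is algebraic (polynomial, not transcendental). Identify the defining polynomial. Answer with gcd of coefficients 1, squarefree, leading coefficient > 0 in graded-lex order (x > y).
2*x^2*y + 3*y^2 - 2*x

Degree: the shape is more complex than any degree-2 curve, so deg p = 3.
Observable constraints: one y-axis crossing is at y = 0; it crosses the x-axis at the gridline x = 0.
Together with the visible shape, these determine p as stated.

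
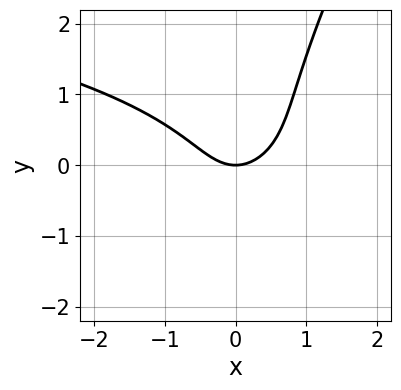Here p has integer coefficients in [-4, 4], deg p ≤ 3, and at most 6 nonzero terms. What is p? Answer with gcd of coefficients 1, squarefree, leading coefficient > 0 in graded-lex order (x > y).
2*x*y^2 - y^3 + 2*x^2 - 2*y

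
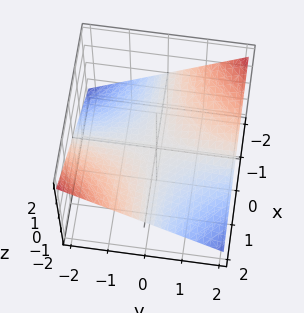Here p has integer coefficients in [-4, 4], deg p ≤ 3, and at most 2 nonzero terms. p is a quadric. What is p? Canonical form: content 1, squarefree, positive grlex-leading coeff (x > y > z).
First, the degree is 2 — a hyperbolic paraboloid; a quadric.
Next, from the axis intercepts and sections: one z-axis crossing is at z = 0; every point of the x-axis in the box is on the surface; every point of the y-axis in the box is on the surface.
Finally, fitting integer coefficients to these (and the overall shape) gives p.

x*y + 3*z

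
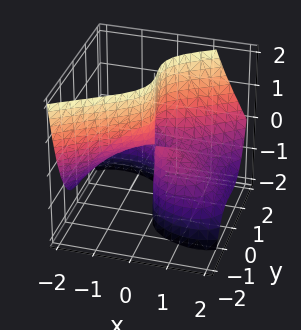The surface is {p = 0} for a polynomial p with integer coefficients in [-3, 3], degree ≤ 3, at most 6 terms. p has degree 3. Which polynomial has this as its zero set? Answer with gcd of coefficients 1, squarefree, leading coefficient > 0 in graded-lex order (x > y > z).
x^3 - 2*y^3 + 3*x*z + 2*y^2

Degree: a generic line meets the surface in up to 3 points, so deg p = 3.
Observable constraints: it meets the x-axis at x = 0 (among the integer gridlines); among the integer gridlines, it crosses the y-axis at y ∈ {0, 1}.
Assembling these constraints gives the stated polynomial. Check: (0, 0, 1) on the z-axis lies on the surface, and p(0, 0, 1) = 0. ✓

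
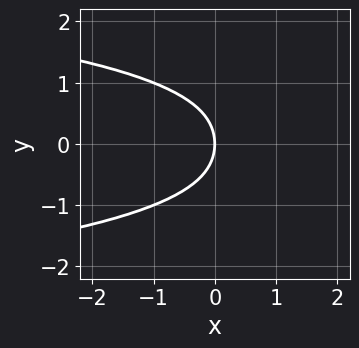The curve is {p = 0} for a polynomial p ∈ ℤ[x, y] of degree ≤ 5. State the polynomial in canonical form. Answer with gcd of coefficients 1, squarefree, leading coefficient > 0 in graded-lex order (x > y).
First, the degree is 4 — no degree-3 curve has this shape.
Next, symmetries: the y ↦ −y reflection is a symmetry, so y appears only in even powers.
Next, checking where it meets the axes: it meets the y-axis at y = 0 (among the integer gridlines); it meets the x-axis at x = 0 (among the integer gridlines).
Finally, these observations pin down the coefficients.

3*y^4 + 3*x*y^2 + x^2 + 2*y^2 + 3*x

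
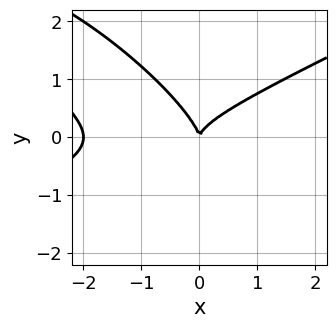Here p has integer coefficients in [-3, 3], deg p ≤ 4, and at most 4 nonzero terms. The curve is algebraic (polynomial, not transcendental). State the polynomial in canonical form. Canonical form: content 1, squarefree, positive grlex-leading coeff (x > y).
1. deg p = 3.
2. Checking where it meets the axes: among the integer gridlines, it crosses the x-axis at x ∈ {-2, 0}; it crosses the y-axis at the gridline y = 0.
3. Solving for integer coefficients yields p as stated.

x^3 - 3*x*y^2 - 3*y^3 + 2*x^2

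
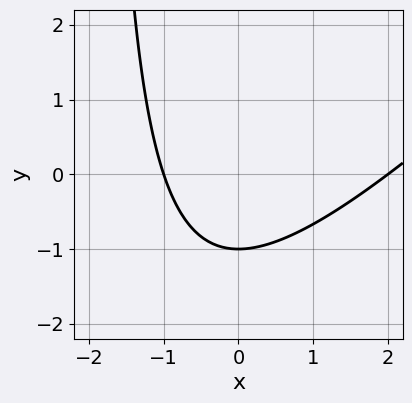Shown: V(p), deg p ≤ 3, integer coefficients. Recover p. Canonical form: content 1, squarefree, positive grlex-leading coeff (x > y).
x^2 - x*y - x - 2*y - 2

1. The degree is 2 — a generic line meets the curve in up to 2 points.
2. Observable constraints: one y-axis crossing is at y = -1; among the integer gridlines, it crosses the x-axis at x ∈ {-1, 2}.
3. These observations pin down the coefficients.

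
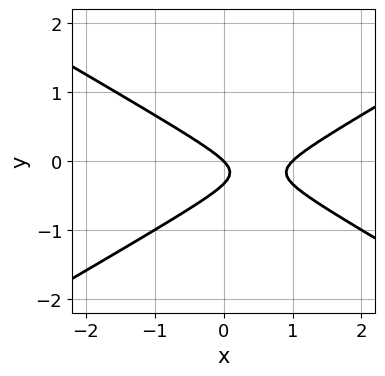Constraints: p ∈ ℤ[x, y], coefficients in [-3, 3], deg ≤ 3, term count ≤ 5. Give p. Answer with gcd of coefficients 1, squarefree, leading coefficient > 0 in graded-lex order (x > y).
x^2 - 3*y^2 - x - y

First, degree: a generic line meets the curve in up to 2 points, so deg p = 2.
Then, reading off the gridlines: the x-axis gridline crossings are at x ∈ {0, 1}; one y-axis crossing is at y = 0.
Finally, together with the visible shape, these determine p as stated.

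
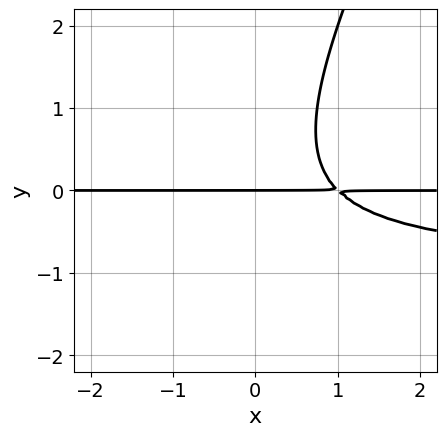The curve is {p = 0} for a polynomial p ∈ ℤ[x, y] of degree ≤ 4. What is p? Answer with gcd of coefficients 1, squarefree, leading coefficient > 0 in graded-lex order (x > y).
2*x*y^2 - y^3 + 2*x*y - 2*y

First, the degree is 3 — a generic line meets the curve in up to 3 points.
Then, observable constraints: it crosses the y-axis at the gridline y = 0; the visible x-axis segment lies entirely on the curve.
Finally, fitting integer coefficients to these (and the overall shape) gives p.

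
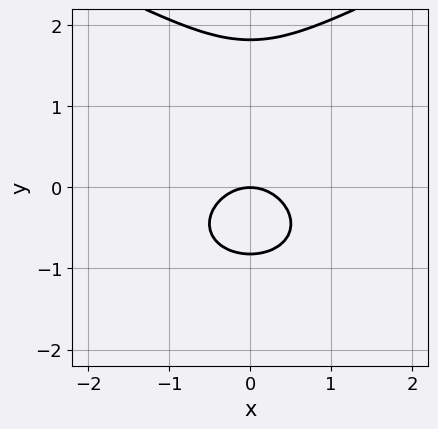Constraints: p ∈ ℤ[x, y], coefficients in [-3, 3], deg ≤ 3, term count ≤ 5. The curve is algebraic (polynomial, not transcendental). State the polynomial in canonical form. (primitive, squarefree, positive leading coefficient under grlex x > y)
2*y^3 - 3*x^2 - 2*y^2 - 3*y

(a) deg p = 3. No degree-2 curve has this shape.
(b) Symmetries: mirror symmetry x ↦ −x ⇒ only even powers of x.
(c) From the visible intercepts: one x-axis crossing is at x = 0; it crosses the y-axis at the gridline y = 0.
(d) These observations pin down the coefficients.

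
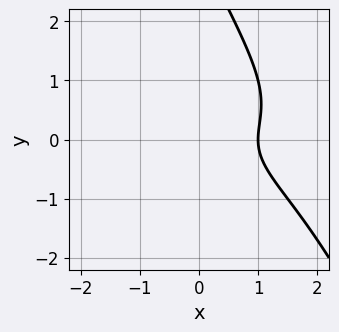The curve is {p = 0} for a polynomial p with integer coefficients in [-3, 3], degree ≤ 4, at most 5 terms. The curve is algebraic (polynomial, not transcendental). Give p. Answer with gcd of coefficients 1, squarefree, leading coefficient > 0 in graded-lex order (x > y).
2*x*y^2 + y^3 - 3*y^2 + 2*x - 2

1. deg p = 3.
2. From the axis intercepts and sections: one x-axis crossing is at x = 1; it misses every integer gridline on the y-axis.
3. Putting this together gives p.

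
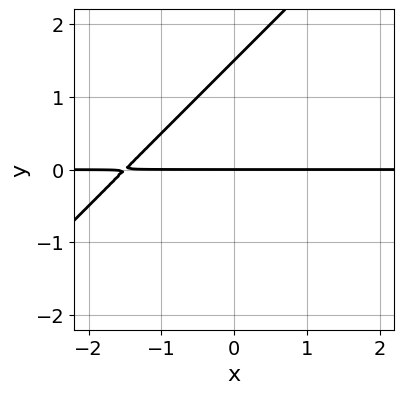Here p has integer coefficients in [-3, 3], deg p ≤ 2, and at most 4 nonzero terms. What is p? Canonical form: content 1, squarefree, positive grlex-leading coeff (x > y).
1. Degree: no degree-1 curve has this shape, so deg p = 2.
2. From the axis intercepts and sections: it meets the y-axis at y = 0 (among the integer gridlines); the visible x-axis segment lies entirely on the curve.
3. These observations pin down the coefficients.

2*x*y - 2*y^2 + 3*y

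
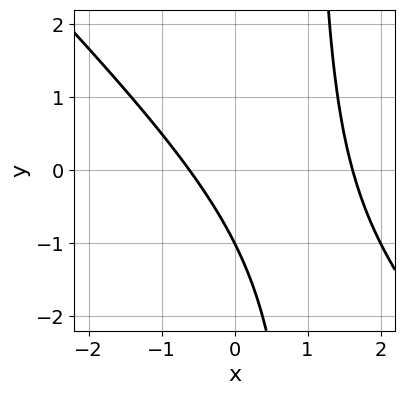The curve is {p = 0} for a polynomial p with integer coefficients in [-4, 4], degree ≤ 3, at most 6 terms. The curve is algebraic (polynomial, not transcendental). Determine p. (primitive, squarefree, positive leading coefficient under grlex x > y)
(a) The degree is 2 — a generic line meets the curve in up to 2 points.
(b) Observable constraints: one y-axis crossing is at y = -1.
(c) Fitting integer coefficients to these (and the overall shape) gives p.

x^2 + x*y - x - y - 1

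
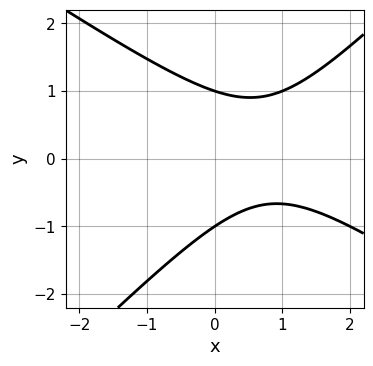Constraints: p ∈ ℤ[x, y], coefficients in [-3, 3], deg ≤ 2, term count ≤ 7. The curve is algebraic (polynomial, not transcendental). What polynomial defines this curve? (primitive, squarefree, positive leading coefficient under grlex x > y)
2*x^2 + x*y - 3*y^2 - 3*x + 3

(a) Degree: a generic line meets the curve in up to 2 points, so deg p = 2.
(b) Reading off the gridlines: the y-axis gridline crossings are at y ∈ {-1, 1}; the curve avoids every integer x-axis point in the box.
(c) Putting this together gives p.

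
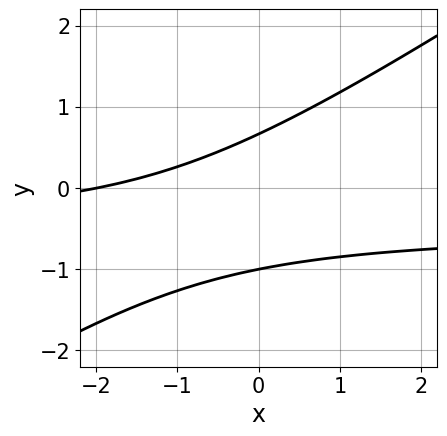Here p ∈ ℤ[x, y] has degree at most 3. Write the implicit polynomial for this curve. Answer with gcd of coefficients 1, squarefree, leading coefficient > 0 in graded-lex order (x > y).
2*x*y - 3*y^2 + x - y + 2

First, degree: no degree-1 curve has this shape, so deg p = 2.
Then, from the axis intercepts and sections: it crosses the x-axis at the gridline x = -2; one y-axis crossing is at y = -1.
Finally, together with the visible shape, these determine p as stated.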